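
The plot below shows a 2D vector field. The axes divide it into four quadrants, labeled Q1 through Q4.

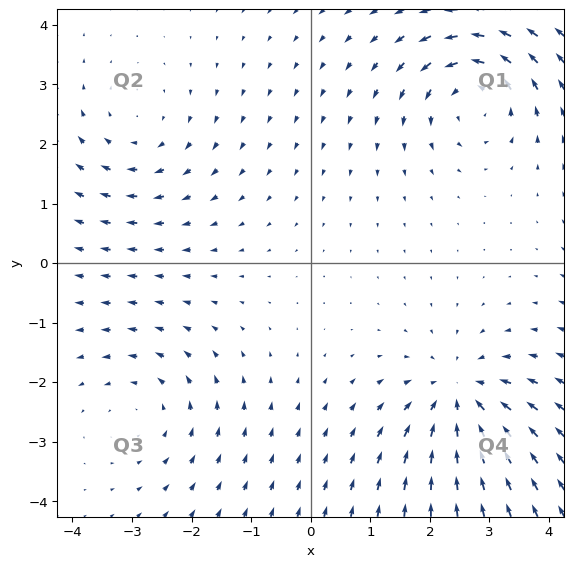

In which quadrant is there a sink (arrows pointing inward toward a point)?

The sink sits at approximately (2.5, -2.2), which lies in quadrant Q4. The divergence there is about -4, negative as expected for a sink.

Q4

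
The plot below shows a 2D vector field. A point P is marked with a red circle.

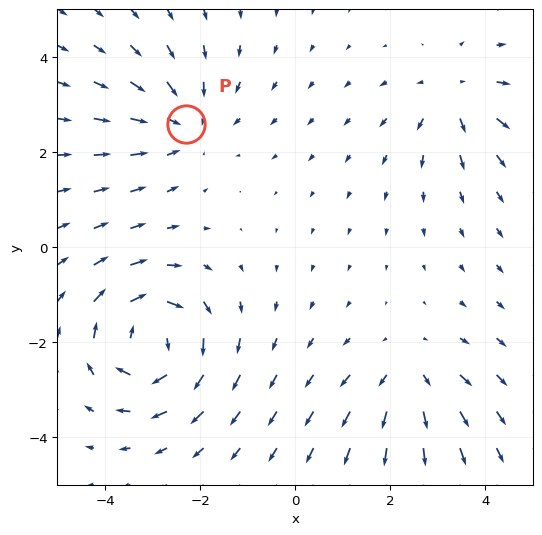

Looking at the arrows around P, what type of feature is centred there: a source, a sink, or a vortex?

sink

At P (-2.3, 2.6) the arrows converge inward. Divergence about -3, curl ≈0 — negative divergence with near-zero curl is a sink.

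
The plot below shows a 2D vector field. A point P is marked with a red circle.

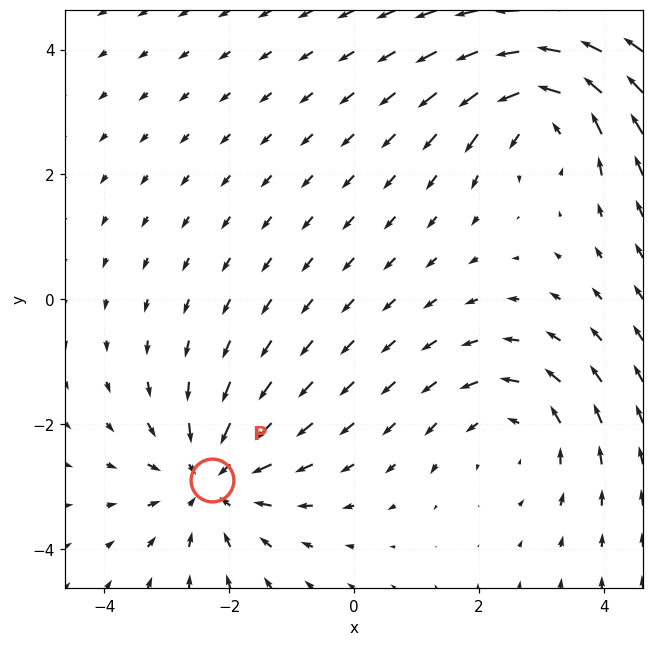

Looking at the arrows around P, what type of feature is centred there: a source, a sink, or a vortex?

sink

At P (-2.3, -2.9) the arrows converge inward. Divergence about -4, curl ≈0 — negative divergence with near-zero curl is a sink.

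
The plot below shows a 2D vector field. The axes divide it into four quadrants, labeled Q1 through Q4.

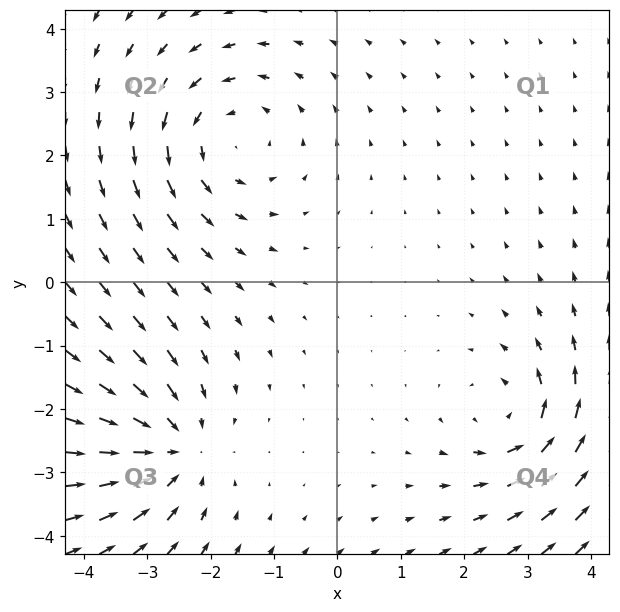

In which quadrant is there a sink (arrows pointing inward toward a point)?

The sink sits at approximately (-2.6, -2.6), which lies in quadrant Q3. The divergence there is about -5, negative as expected for a sink.

Q3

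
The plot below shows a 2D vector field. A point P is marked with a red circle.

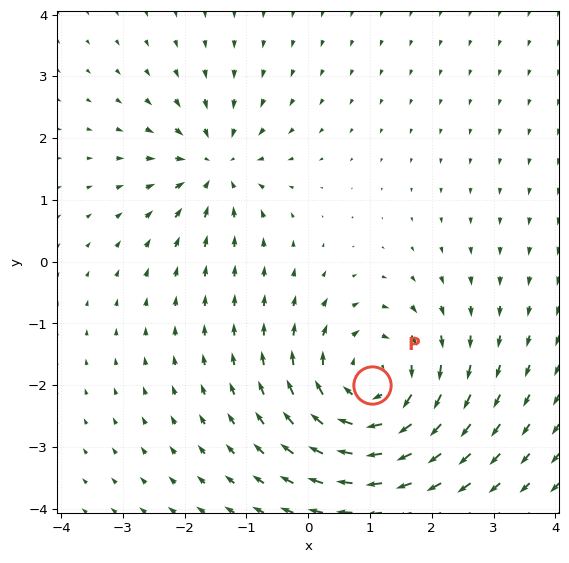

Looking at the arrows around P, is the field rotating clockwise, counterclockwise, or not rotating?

Near P at (1.0, -2.0) the arrows circulate clockwise. The curl (z-component) there is about -5; negative curl means clockwise rotation.

clockwise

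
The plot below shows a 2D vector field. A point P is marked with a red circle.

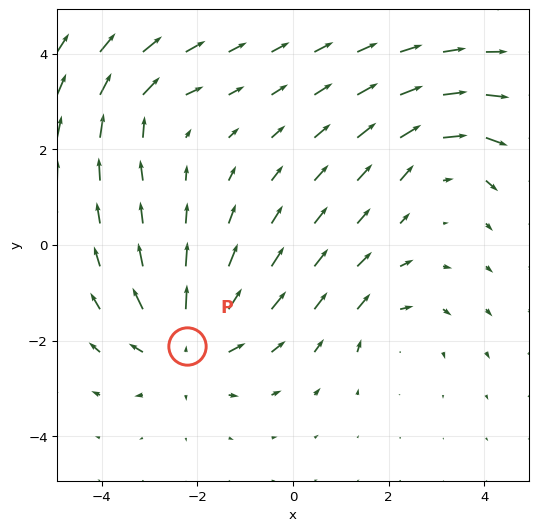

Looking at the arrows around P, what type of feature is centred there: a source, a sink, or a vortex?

At P (-2.2, -2.1) the arrows spread outward. Divergence about +4, curl ≈0 — positive divergence with near-zero curl is a source.

source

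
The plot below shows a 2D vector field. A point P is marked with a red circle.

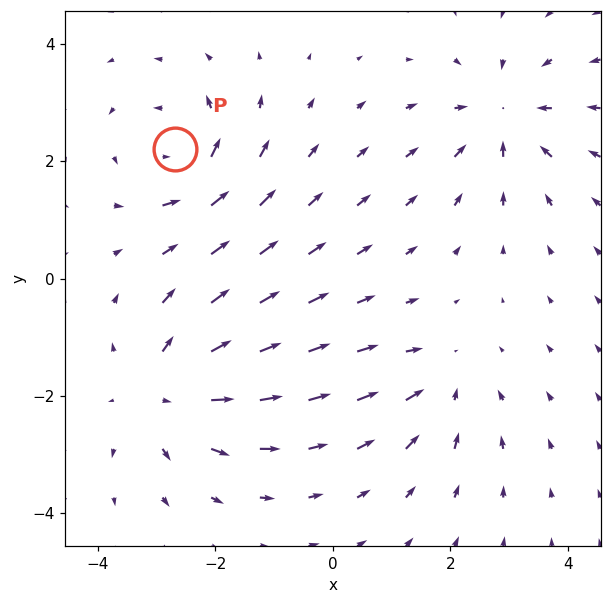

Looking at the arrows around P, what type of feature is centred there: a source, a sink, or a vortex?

vortex

At P (-2.7, 2.2) the arrows circulate counterclockwise. Divergence ≈0, curl about +5 — near-zero divergence with nonzero curl is a vortex.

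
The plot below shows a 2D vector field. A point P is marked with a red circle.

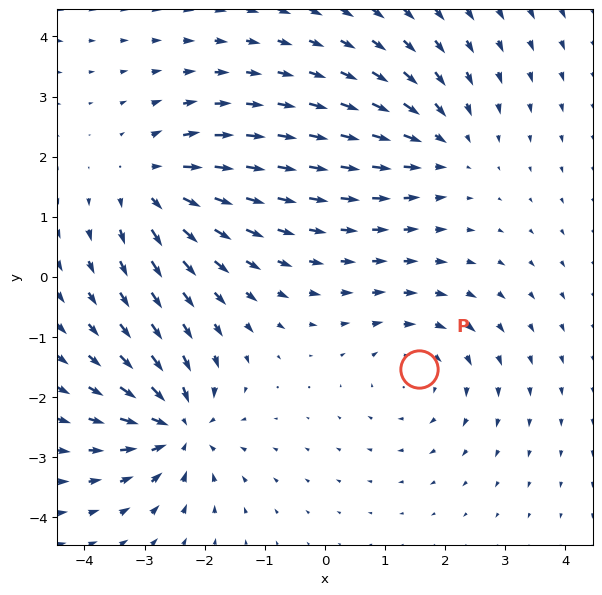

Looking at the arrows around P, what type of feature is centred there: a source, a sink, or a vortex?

vortex

At P (1.6, -1.5) the arrows circulate clockwise. Divergence ≈0, curl about -3 — near-zero divergence with nonzero curl is a vortex.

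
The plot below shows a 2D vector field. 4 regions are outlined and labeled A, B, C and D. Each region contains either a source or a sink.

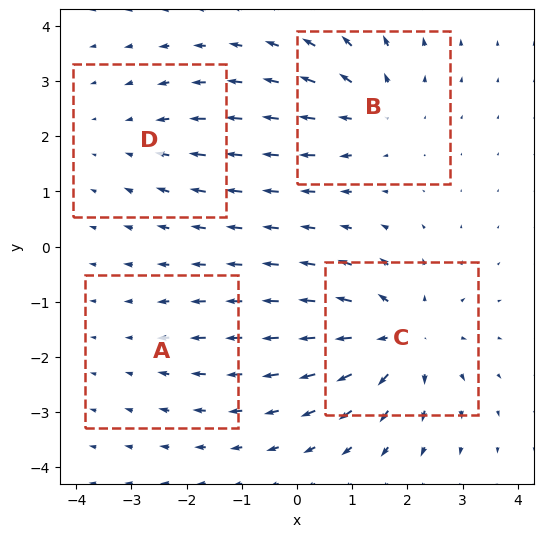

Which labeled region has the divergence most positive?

C

Divergence at each region's feature centre — A: about -2, B: about +4, C: about +7, D: about -3. Region C is most positive.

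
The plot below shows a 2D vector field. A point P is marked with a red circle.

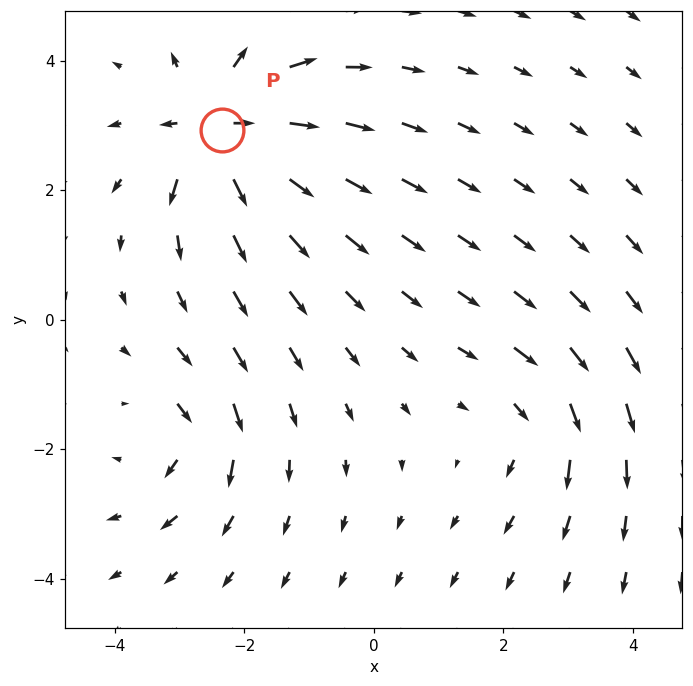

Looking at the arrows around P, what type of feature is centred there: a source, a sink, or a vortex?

At P (-2.3, 2.9) the arrows spread outward. Divergence about +7, curl ≈0 — positive divergence with near-zero curl is a source.

source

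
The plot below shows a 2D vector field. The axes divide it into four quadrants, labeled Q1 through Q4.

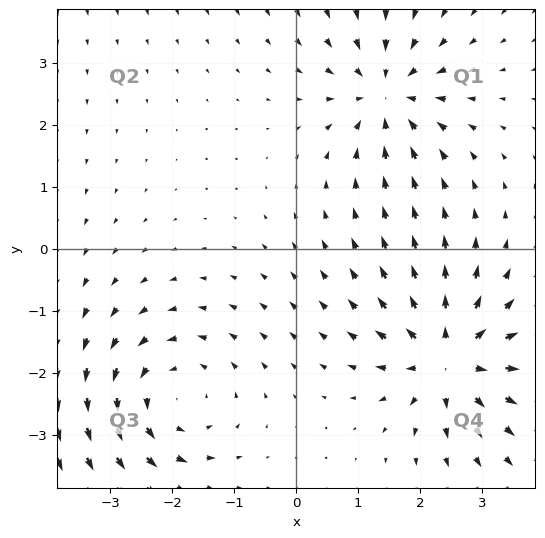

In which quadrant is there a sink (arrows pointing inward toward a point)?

Q1

The sink sits at approximately (1.5, 2.5), which lies in quadrant Q1. The divergence there is about -4, negative as expected for a sink.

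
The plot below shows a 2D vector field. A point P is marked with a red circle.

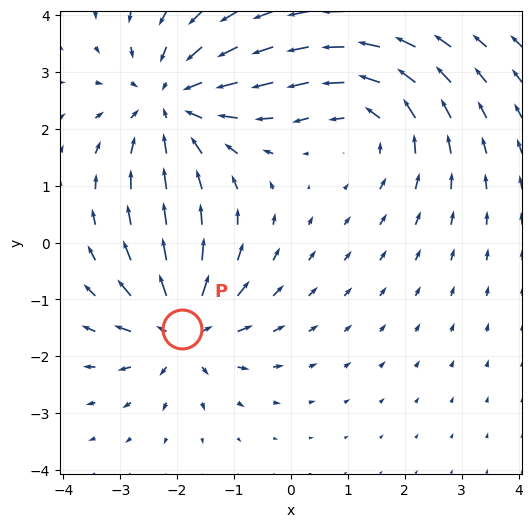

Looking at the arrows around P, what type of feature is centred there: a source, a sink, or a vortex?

At P (-1.9, -1.5) the arrows spread outward. Divergence about +5, curl ≈0 — positive divergence with near-zero curl is a source.

source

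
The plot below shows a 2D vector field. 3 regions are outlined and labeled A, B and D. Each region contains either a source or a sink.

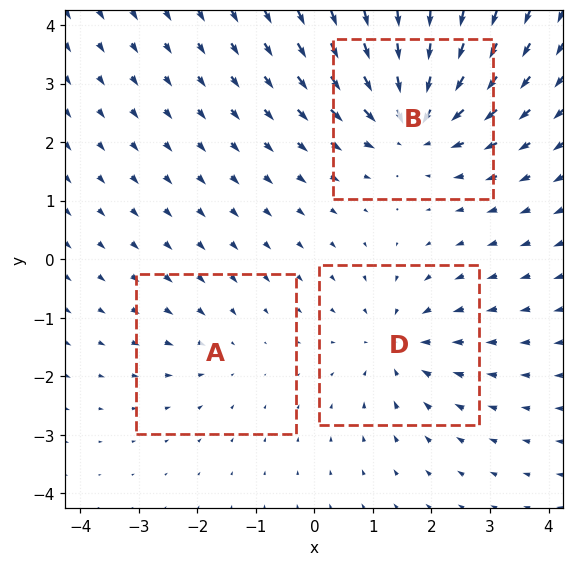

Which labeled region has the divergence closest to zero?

A

Divergence at each region's feature centre — A: about -2, B: about -5, D: about -3. Region A is closest to zero.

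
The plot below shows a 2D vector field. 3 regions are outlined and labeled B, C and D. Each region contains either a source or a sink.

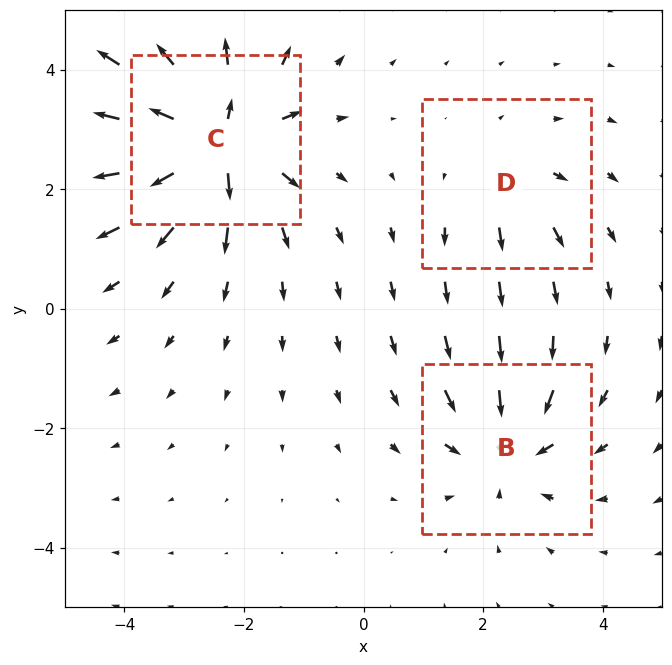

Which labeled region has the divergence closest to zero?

D

Divergence at each region's feature centre — B: about -4, C: about +6, D: about +2. Region D is closest to zero.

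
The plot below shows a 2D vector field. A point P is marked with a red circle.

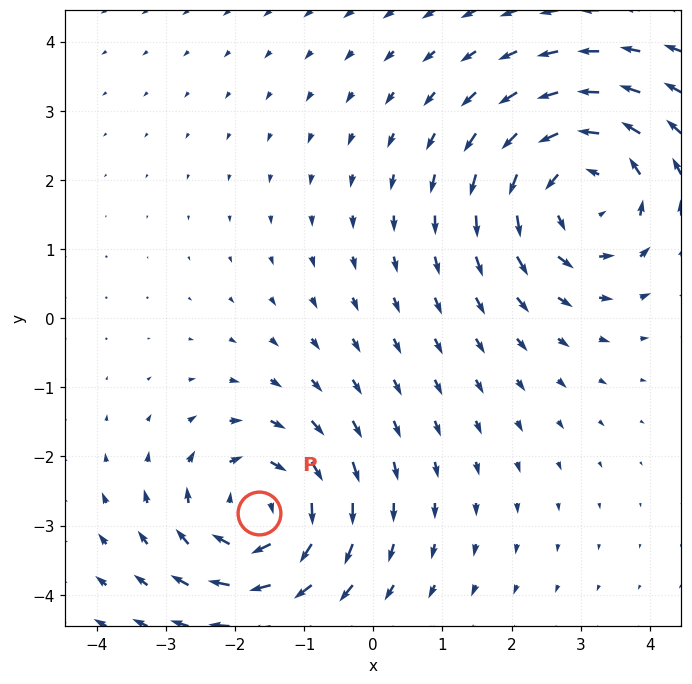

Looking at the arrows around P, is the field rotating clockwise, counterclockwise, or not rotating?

Near P at (-1.7, -2.8) the arrows circulate clockwise. The curl (z-component) there is about -4; negative curl means clockwise rotation.

clockwise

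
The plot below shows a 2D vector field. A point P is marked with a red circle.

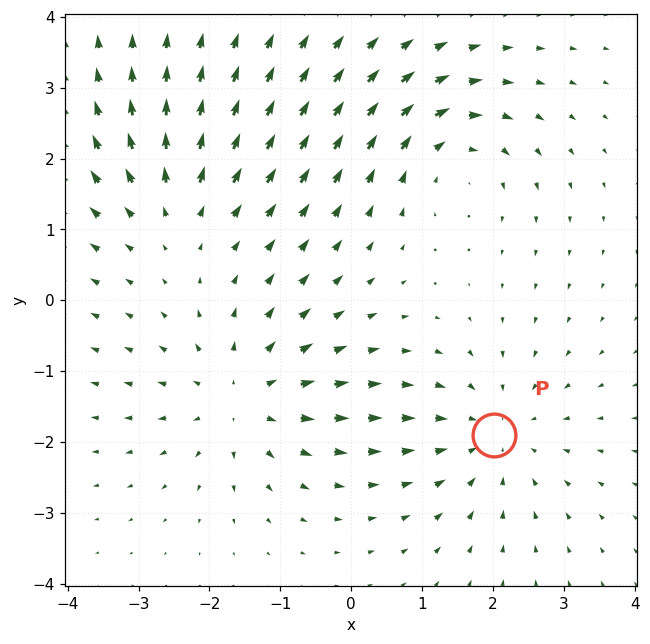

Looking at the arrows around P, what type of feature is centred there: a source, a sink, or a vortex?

sink

At P (2.0, -1.9) the arrows converge inward. Divergence about -4, curl ≈0 — negative divergence with near-zero curl is a sink.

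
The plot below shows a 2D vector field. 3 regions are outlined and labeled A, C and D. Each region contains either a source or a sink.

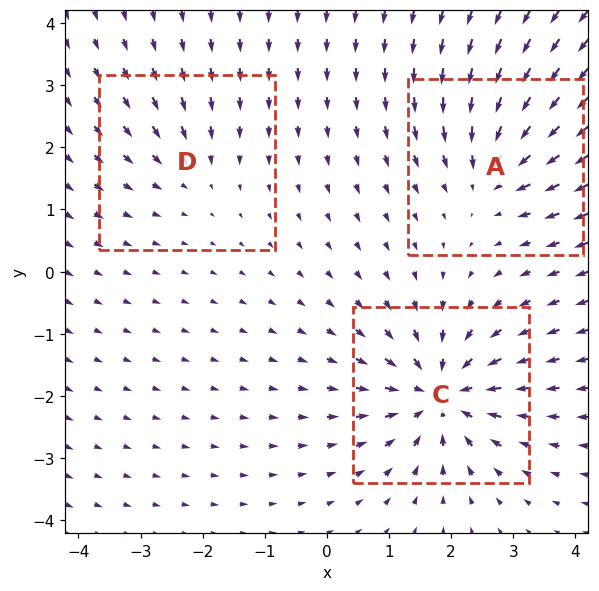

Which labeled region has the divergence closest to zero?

Divergence at each region's feature centre — A: about -4, C: about -6, D: about -2. Region D is closest to zero.

D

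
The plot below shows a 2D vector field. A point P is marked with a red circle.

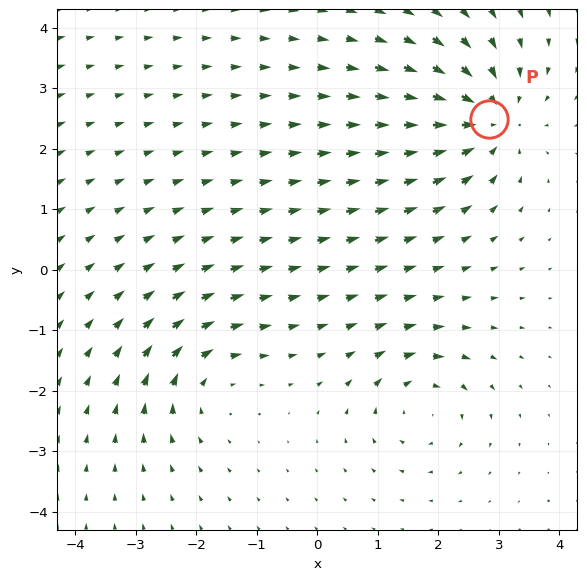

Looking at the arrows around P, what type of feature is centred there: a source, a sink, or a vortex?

At P (2.8, 2.5) the arrows converge inward. Divergence about -5, curl ≈0 — negative divergence with near-zero curl is a sink.

sink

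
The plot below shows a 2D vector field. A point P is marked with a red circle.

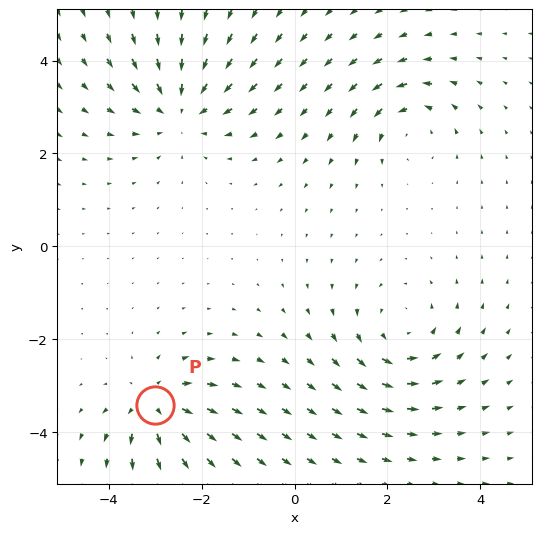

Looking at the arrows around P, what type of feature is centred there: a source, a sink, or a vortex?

source

At P (-3.0, -3.4) the arrows spread outward. Divergence about +5, curl ≈0 — positive divergence with near-zero curl is a source.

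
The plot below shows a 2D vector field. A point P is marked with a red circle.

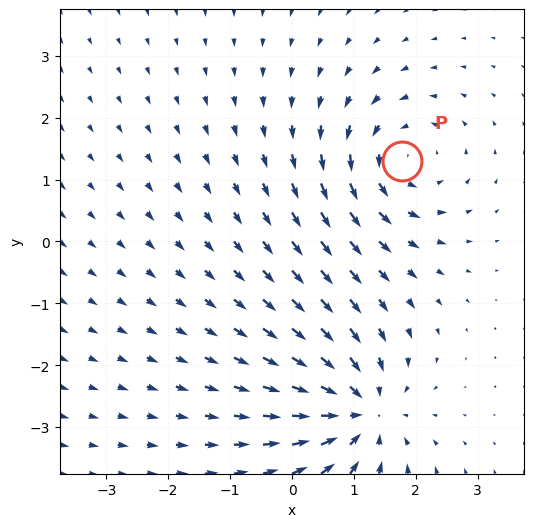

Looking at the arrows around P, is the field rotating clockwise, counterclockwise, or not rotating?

counterclockwise

Near P at (1.8, 1.3) the arrows circulate counterclockwise. The curl (z-component) there is about +4; positive curl means counterclockwise rotation.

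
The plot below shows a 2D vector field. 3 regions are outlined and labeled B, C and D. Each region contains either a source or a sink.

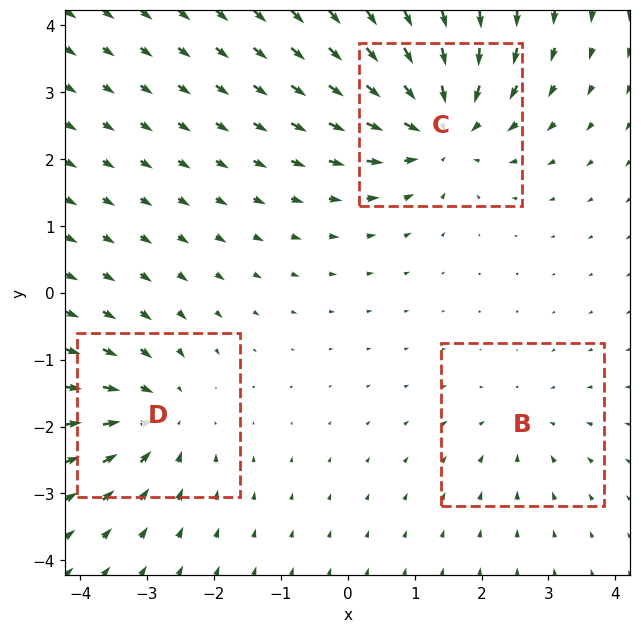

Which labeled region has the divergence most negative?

Divergence at each region's feature centre — B: about -2, C: about -5, D: about -3. Region C is most negative.

C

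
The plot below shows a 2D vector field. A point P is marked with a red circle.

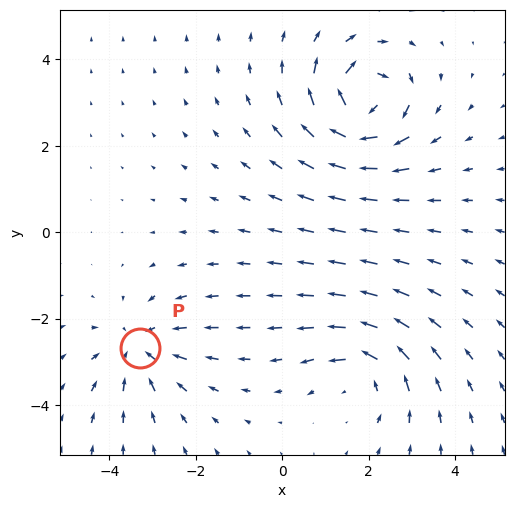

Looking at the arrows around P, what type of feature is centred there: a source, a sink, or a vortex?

At P (-3.3, -2.7) the arrows converge inward. Divergence about -3, curl ≈0 — negative divergence with near-zero curl is a sink.

sink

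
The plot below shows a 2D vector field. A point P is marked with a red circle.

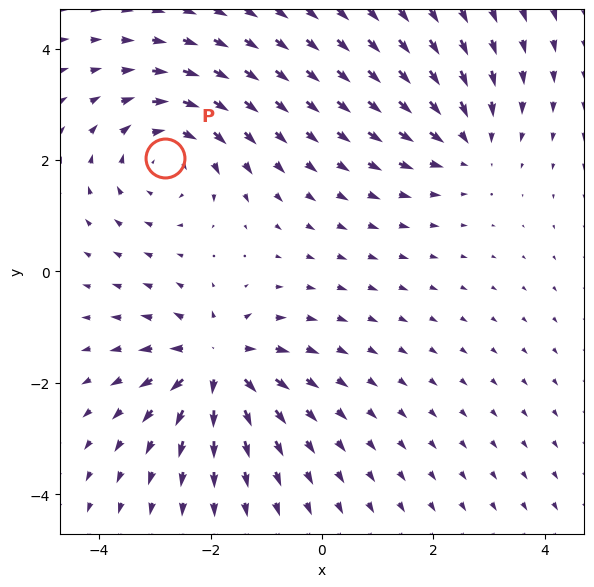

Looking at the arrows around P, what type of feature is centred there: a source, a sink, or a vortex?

vortex

At P (-2.8, 2.0) the arrows circulate clockwise. Divergence ≈0, curl about -3 — near-zero divergence with nonzero curl is a vortex.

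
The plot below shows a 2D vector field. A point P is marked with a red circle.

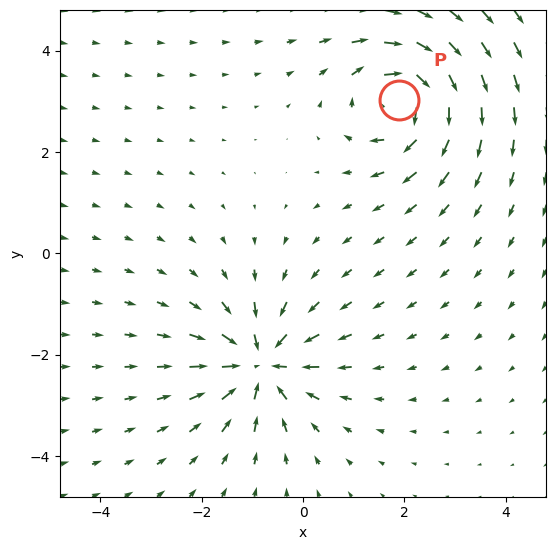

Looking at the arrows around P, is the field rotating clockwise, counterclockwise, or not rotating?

clockwise

Near P at (1.9, 3.0) the arrows circulate clockwise. The curl (z-component) there is about -6; negative curl means clockwise rotation.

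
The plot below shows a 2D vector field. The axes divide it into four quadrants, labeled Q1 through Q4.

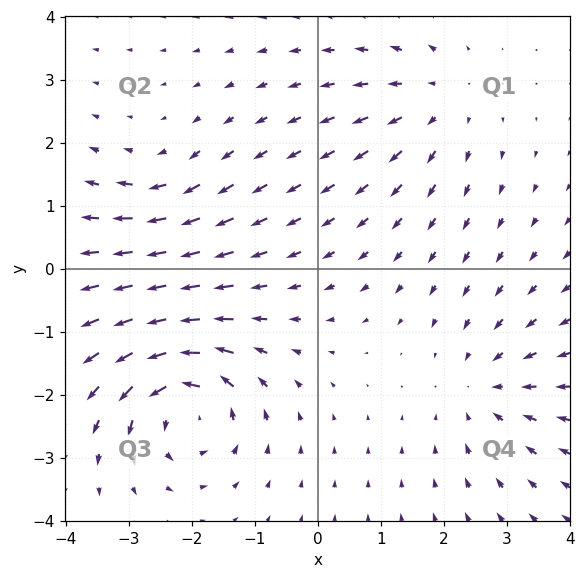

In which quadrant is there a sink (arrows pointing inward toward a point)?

Q4

The sink sits at approximately (2.7, -1.9), which lies in quadrant Q4. The divergence there is about -3, negative as expected for a sink.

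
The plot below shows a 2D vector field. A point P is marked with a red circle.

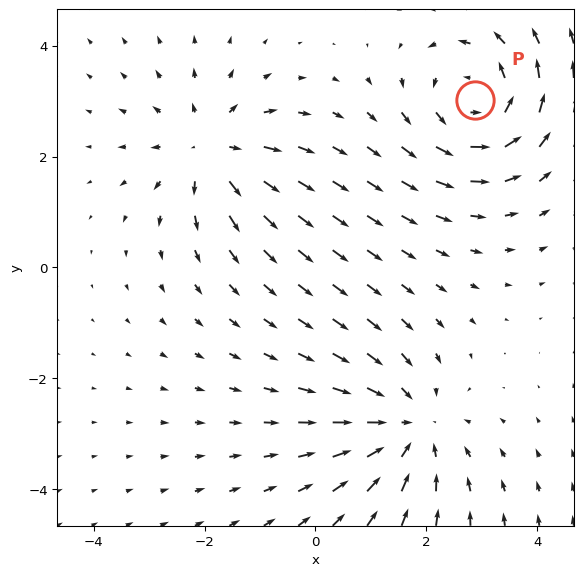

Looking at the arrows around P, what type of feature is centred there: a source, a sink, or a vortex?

vortex

At P (2.9, 3.0) the arrows circulate counterclockwise. Divergence ≈0, curl about +5 — near-zero divergence with nonzero curl is a vortex.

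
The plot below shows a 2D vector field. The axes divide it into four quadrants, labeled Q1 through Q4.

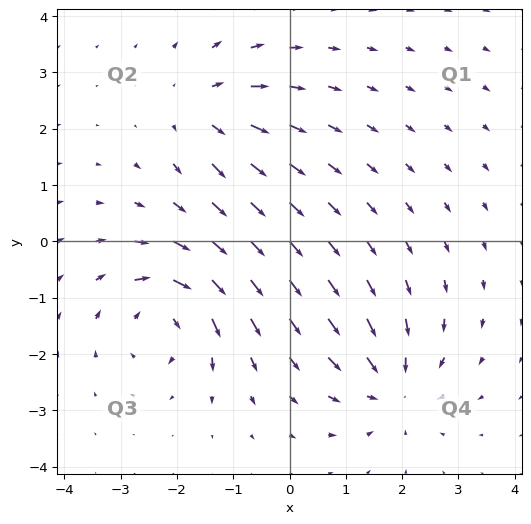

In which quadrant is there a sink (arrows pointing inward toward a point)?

The sink sits at approximately (1.8, -2.6), which lies in quadrant Q4. The divergence there is about -5, negative as expected for a sink.

Q4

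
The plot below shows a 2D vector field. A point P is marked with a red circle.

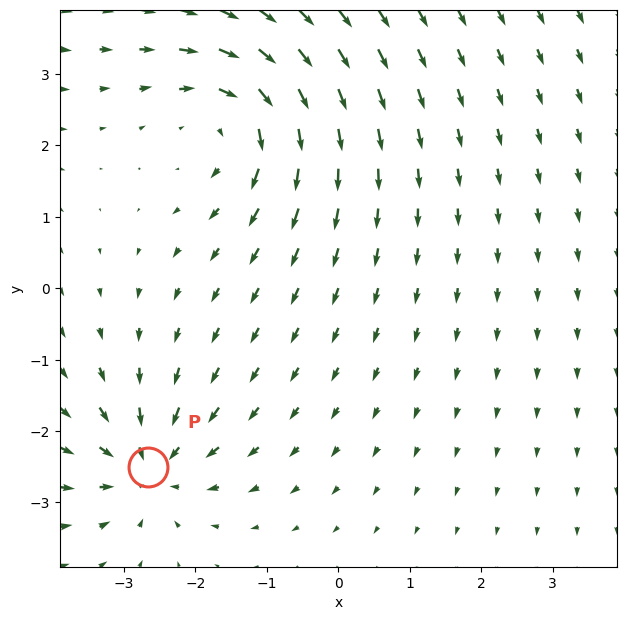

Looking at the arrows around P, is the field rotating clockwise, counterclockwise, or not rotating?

Near P at (-2.7, -2.5) the arrows show no circulation. The curl there is ≈0.

not rotating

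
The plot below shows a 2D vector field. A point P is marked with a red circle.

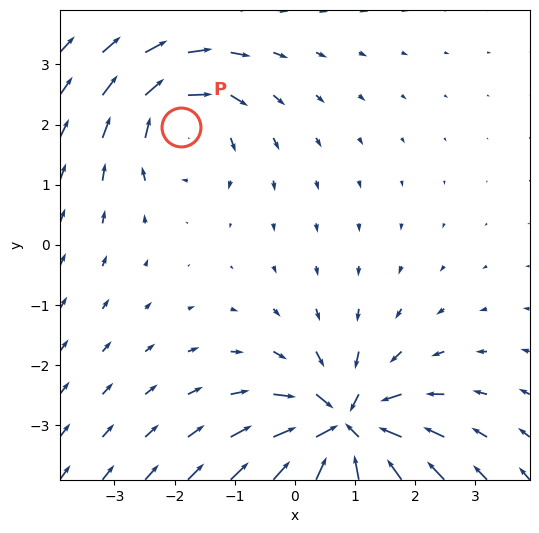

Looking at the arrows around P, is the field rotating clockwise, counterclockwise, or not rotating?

clockwise

Near P at (-1.9, 2.0) the arrows circulate clockwise. The curl (z-component) there is about -4; negative curl means clockwise rotation.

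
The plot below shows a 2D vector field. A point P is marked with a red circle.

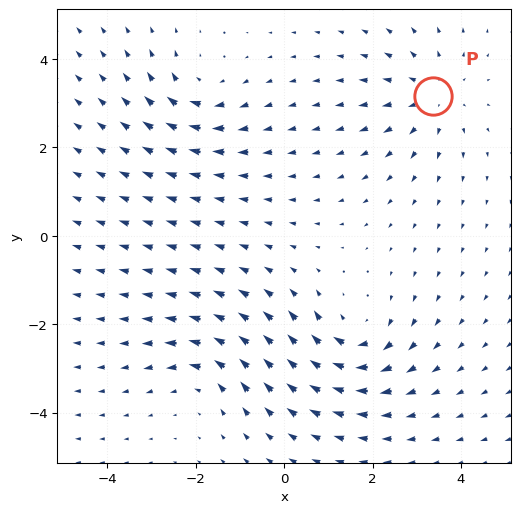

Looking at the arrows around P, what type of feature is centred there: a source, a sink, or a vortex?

At P (3.4, 3.2) the arrows spread outward. Divergence about +3, curl ≈0 — positive divergence with near-zero curl is a source.

source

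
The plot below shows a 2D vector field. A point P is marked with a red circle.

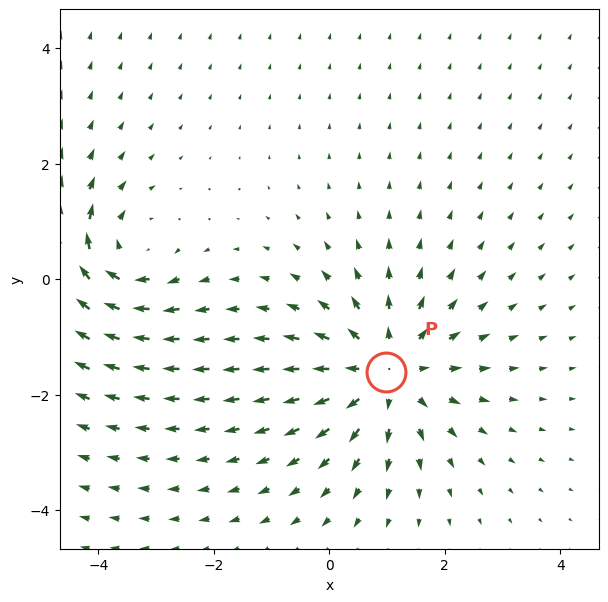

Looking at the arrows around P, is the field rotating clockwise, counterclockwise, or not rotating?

Near P at (1.0, -1.6) the arrows show no circulation. The curl there is ≈0.

not rotating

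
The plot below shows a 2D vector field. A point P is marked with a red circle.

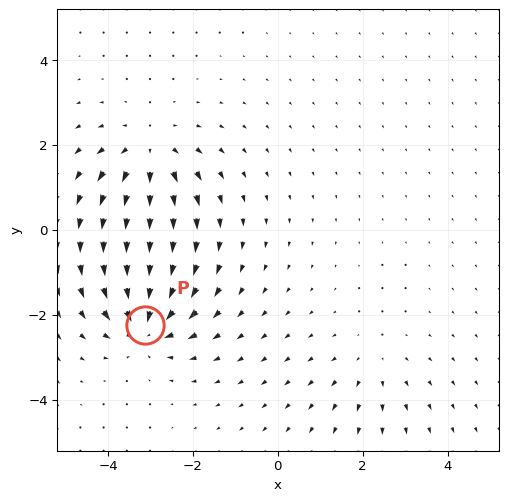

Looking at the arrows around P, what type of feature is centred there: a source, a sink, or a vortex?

At P (-3.1, -2.2) the arrows converge inward. Divergence about -6, curl ≈0 — negative divergence with near-zero curl is a sink.

sink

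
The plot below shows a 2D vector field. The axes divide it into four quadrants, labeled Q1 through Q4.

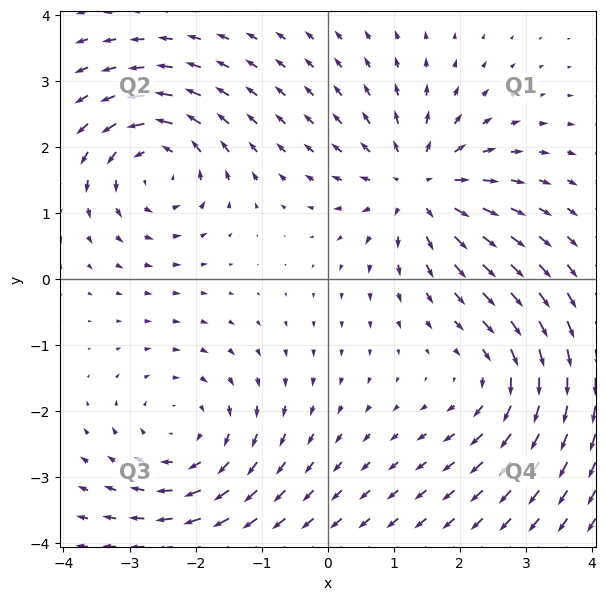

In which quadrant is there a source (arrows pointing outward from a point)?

Q1

The source sits at approximately (1.4, 1.4), which lies in quadrant Q1. The divergence there is about +4, positive as expected for a source.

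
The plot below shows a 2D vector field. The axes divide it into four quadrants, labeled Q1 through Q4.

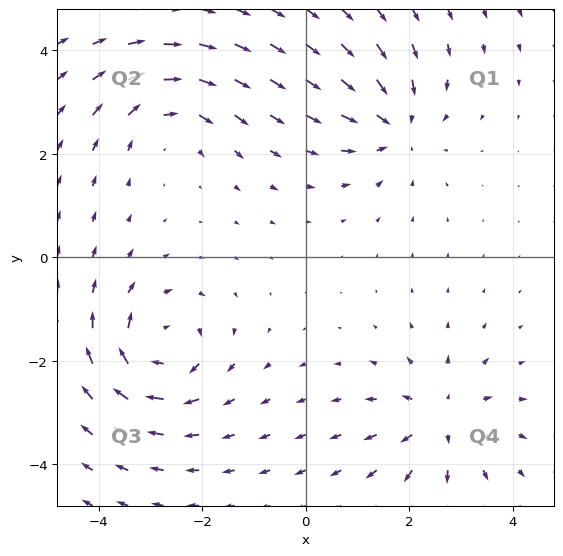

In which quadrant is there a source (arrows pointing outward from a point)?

Q4

The source sits at approximately (2.6, -3.1), which lies in quadrant Q4. The divergence there is about +5, positive as expected for a source.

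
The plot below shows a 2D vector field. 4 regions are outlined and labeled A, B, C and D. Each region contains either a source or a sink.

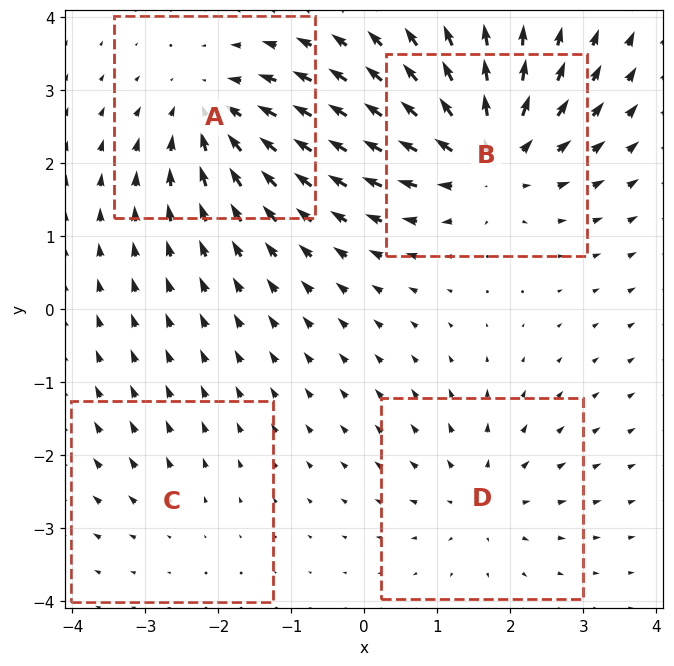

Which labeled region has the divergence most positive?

Divergence at each region's feature centre — A: about -6, B: about +8, C: about +2, D: about +4. Region B is most positive.

B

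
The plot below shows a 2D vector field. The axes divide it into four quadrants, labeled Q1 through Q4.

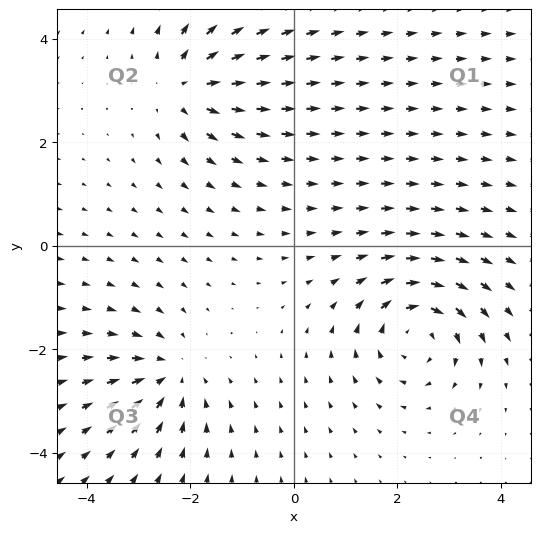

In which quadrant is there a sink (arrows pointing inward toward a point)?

Q3

The sink sits at approximately (-2.4, -2.5), which lies in quadrant Q3. The divergence there is about -3, negative as expected for a sink.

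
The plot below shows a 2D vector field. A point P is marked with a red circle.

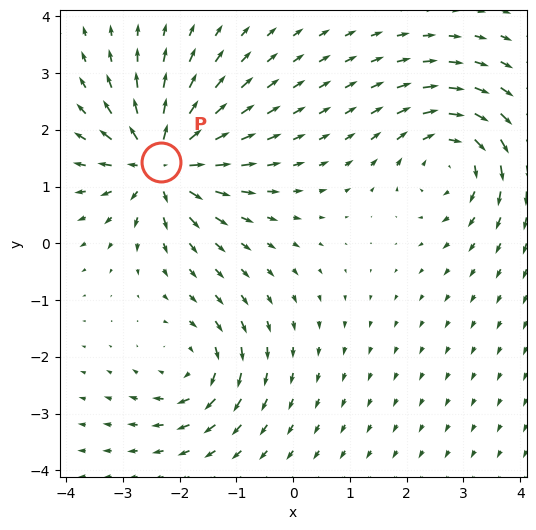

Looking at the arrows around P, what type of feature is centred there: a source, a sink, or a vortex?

source

At P (-2.3, 1.4) the arrows spread outward. Divergence about +7, curl ≈0 — positive divergence with near-zero curl is a source.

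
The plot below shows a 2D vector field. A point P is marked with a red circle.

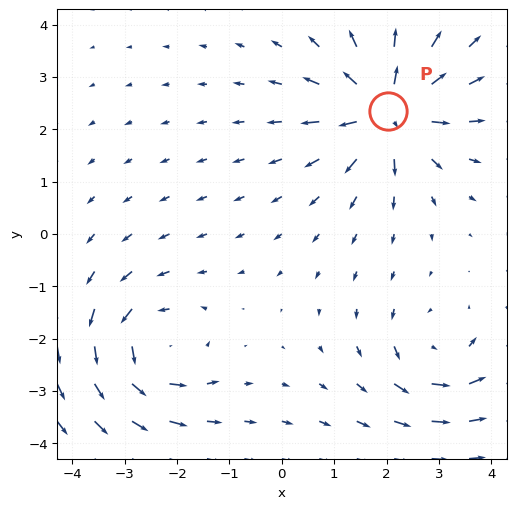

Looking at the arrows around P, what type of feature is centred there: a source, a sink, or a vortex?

At P (2.0, 2.3) the arrows spread outward. Divergence about +6, curl ≈0 — positive divergence with near-zero curl is a source.

source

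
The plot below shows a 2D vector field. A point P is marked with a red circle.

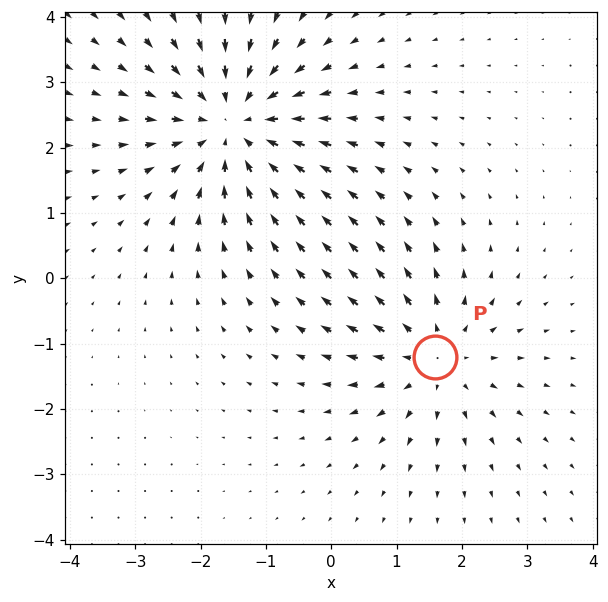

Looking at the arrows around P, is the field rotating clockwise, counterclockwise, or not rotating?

not rotating

Near P at (1.6, -1.2) the arrows show no circulation. The curl there is ≈0.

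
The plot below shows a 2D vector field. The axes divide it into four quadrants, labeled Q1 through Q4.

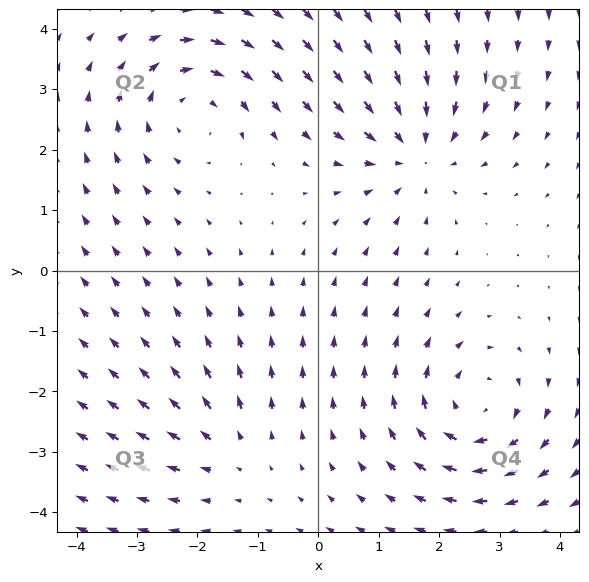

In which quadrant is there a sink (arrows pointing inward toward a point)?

The sink sits at approximately (1.6, 2.0), which lies in quadrant Q1. The divergence there is about -5, negative as expected for a sink.

Q1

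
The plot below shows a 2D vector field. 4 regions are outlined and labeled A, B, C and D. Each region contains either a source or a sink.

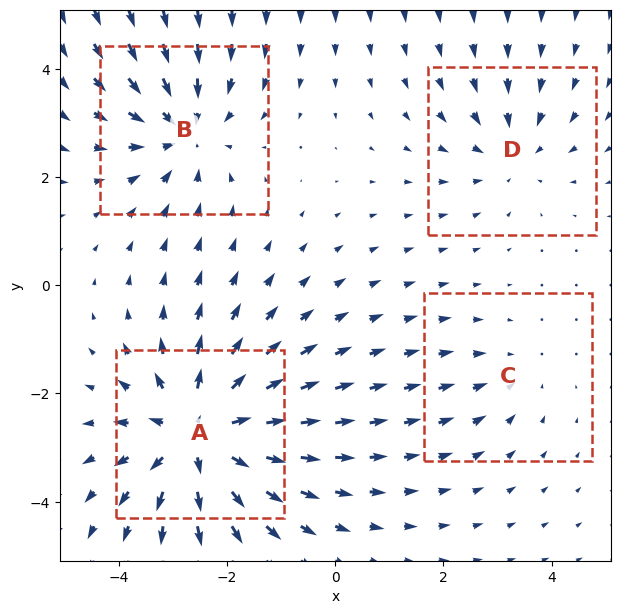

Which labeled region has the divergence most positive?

Divergence at each region's feature centre — A: about +6, B: about -4, C: about -2, D: about -3. Region A is most positive.

A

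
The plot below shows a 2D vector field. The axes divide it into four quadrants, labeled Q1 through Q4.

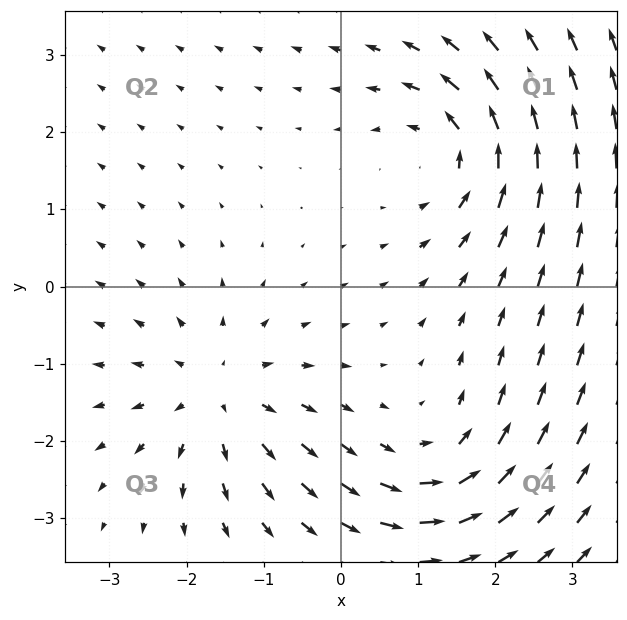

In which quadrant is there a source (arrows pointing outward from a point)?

Q3

The source sits at approximately (-1.6, -1.4), which lies in quadrant Q3. The divergence there is about +5, positive as expected for a source.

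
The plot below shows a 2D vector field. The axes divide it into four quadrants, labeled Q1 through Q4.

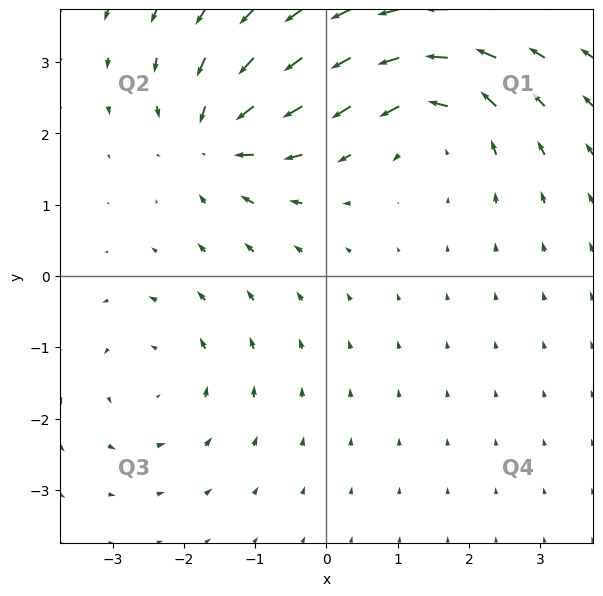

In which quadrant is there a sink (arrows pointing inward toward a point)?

Q2

The sink sits at approximately (-1.5, 1.9), which lies in quadrant Q2. The divergence there is about -7, negative as expected for a sink.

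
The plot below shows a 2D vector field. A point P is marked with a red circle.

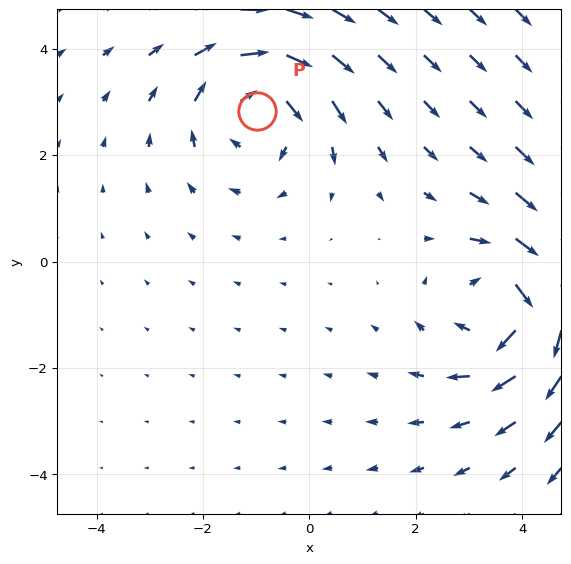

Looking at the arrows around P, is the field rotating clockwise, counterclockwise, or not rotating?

Near P at (-1.0, 2.8) the arrows circulate clockwise. The curl (z-component) there is about -3; negative curl means clockwise rotation.

clockwise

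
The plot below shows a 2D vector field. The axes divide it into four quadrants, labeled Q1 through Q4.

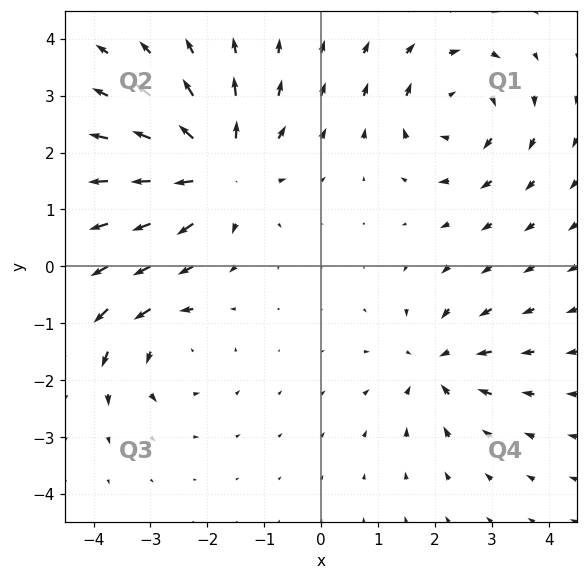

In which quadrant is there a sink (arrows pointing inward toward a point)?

Q4

The sink sits at approximately (2.0, -1.7), which lies in quadrant Q4. The divergence there is about -4, negative as expected for a sink.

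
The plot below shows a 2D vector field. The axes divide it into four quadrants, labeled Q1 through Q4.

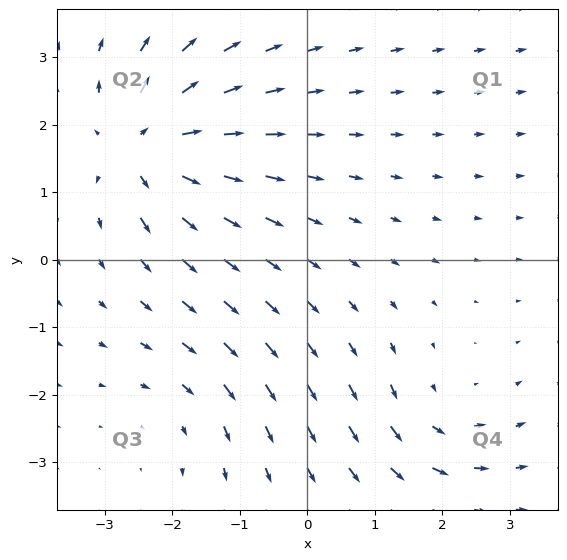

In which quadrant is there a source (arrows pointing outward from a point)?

Q2

The source sits at approximately (-2.4, 1.7), which lies in quadrant Q2. The divergence there is about +6, positive as expected for a source.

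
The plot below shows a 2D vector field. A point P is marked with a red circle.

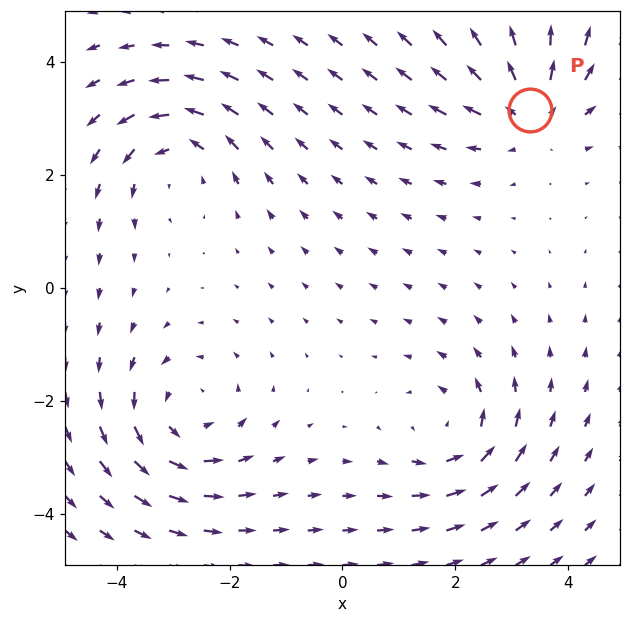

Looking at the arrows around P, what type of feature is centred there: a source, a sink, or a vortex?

source

At P (3.3, 3.1) the arrows spread outward. Divergence about +3, curl ≈0 — positive divergence with near-zero curl is a source.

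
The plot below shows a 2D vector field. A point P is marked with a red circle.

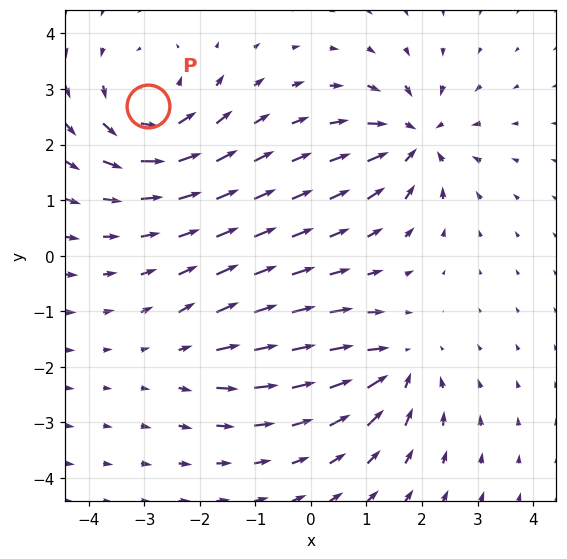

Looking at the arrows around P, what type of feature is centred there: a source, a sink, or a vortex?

At P (-2.9, 2.7) the arrows circulate counterclockwise. Divergence ≈0, curl about +5 — near-zero divergence with nonzero curl is a vortex.

vortex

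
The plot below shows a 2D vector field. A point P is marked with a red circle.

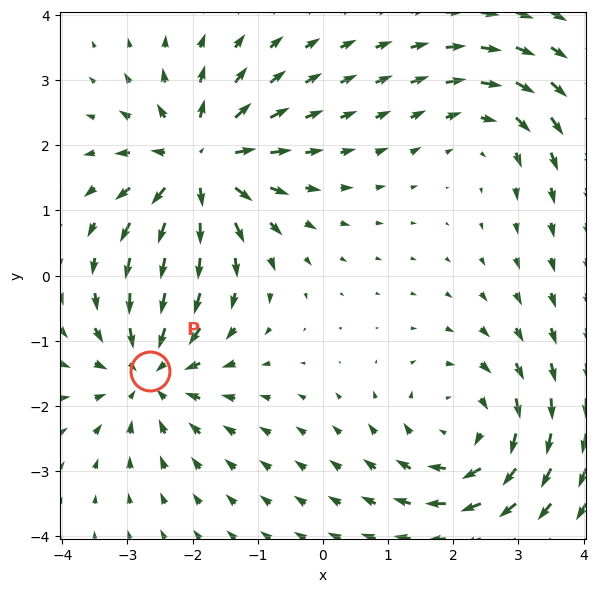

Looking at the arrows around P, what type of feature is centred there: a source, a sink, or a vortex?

At P (-2.7, -1.5) the arrows converge inward. Divergence about -5, curl ≈0 — negative divergence with near-zero curl is a sink.

sink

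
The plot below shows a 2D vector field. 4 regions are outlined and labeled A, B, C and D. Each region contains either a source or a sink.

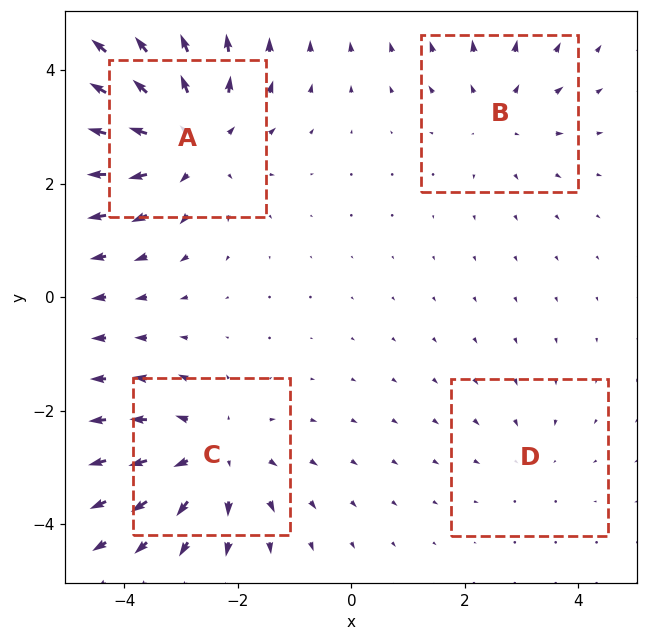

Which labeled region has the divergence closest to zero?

Divergence at each region's feature centre — A: about +6, B: about +3, C: about +4, D: about -2. Region D is closest to zero.

D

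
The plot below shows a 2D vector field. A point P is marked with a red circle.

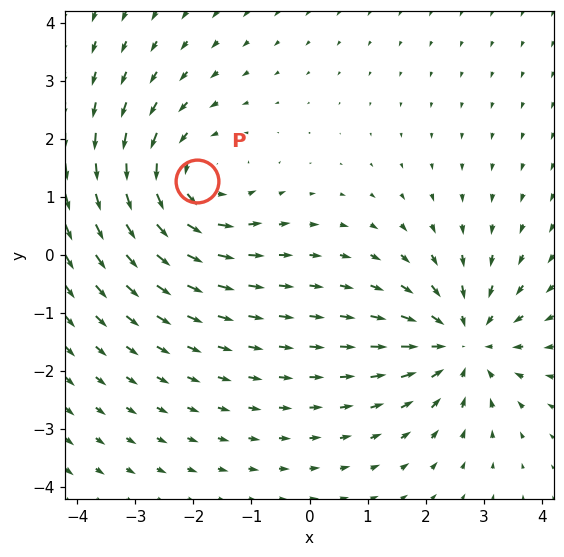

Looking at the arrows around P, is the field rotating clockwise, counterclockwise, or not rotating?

Near P at (-1.9, 1.3) the arrows circulate counterclockwise. The curl (z-component) there is about +2; positive curl means counterclockwise rotation.

counterclockwise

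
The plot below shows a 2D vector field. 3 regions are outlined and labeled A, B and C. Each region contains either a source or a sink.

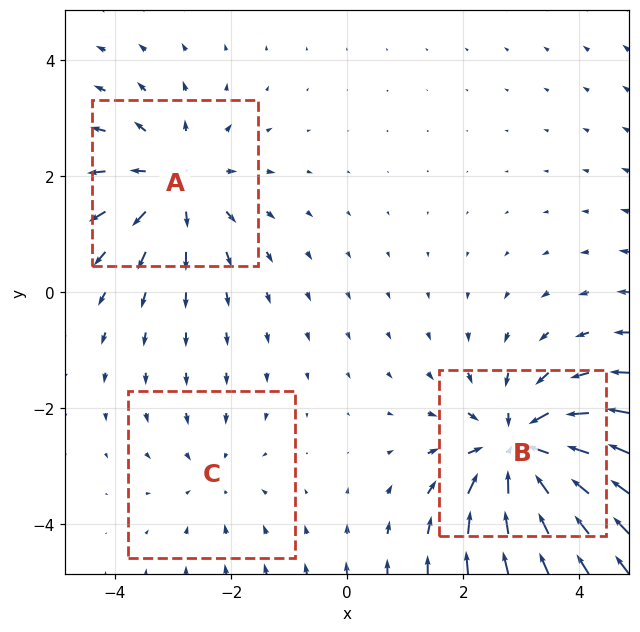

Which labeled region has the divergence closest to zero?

C

Divergence at each region's feature centre — A: about +3, B: about -5, C: about -2. Region C is closest to zero.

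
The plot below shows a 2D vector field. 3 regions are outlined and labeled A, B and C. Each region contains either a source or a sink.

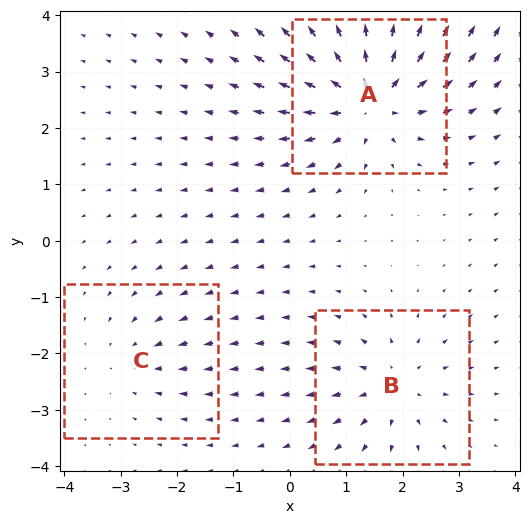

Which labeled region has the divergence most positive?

A

Divergence at each region's feature centre — A: about +6, B: about +3, C: about -2. Region A is most positive.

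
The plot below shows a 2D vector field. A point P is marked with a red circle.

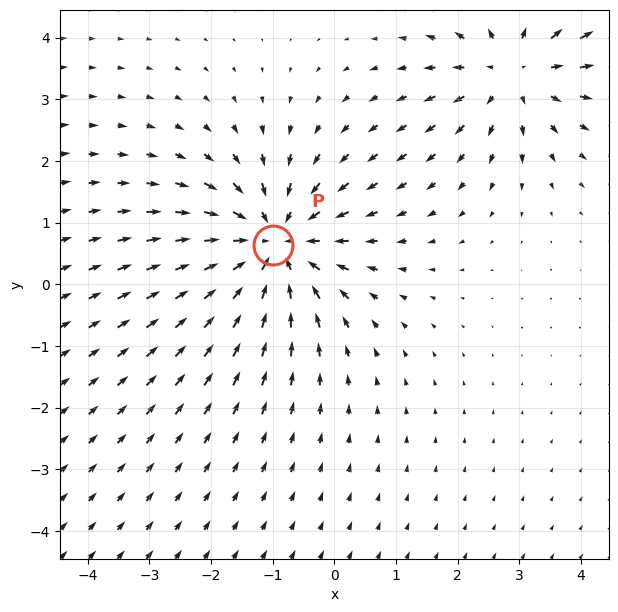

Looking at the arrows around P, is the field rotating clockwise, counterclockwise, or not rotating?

Near P at (-1.0, 0.6) the arrows show no circulation. The curl there is ≈0.

not rotating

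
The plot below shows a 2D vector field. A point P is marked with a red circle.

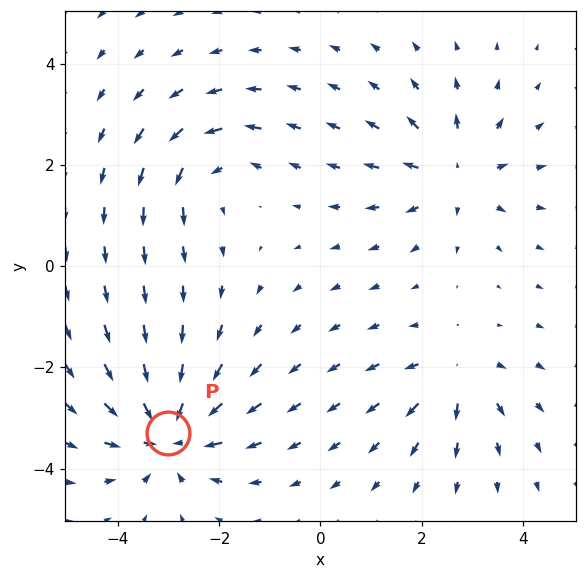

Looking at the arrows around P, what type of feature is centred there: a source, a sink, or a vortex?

sink

At P (-3.0, -3.3) the arrows converge inward. Divergence about -5, curl ≈0 — negative divergence with near-zero curl is a sink.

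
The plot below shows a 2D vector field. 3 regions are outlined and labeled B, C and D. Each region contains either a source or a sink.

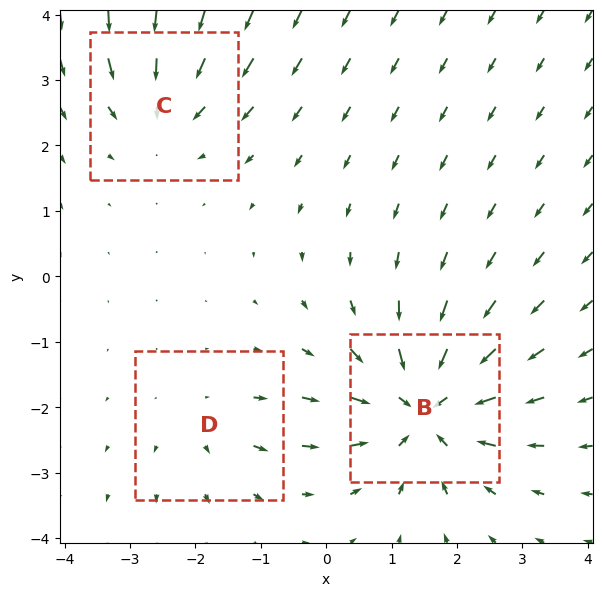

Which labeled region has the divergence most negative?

B

Divergence at each region's feature centre — B: about -5, C: about -3, D: about +2. Region B is most negative.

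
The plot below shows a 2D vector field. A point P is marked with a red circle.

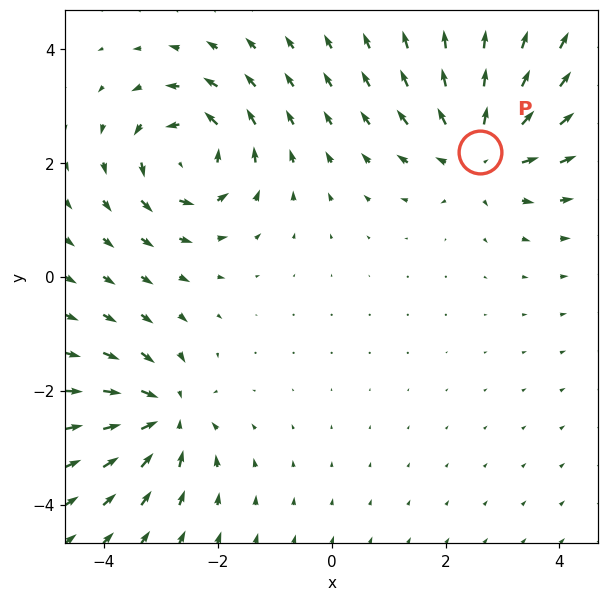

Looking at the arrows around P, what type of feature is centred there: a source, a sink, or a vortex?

At P (2.6, 2.2) the arrows spread outward. Divergence about +4, curl ≈0 — positive divergence with near-zero curl is a source.

source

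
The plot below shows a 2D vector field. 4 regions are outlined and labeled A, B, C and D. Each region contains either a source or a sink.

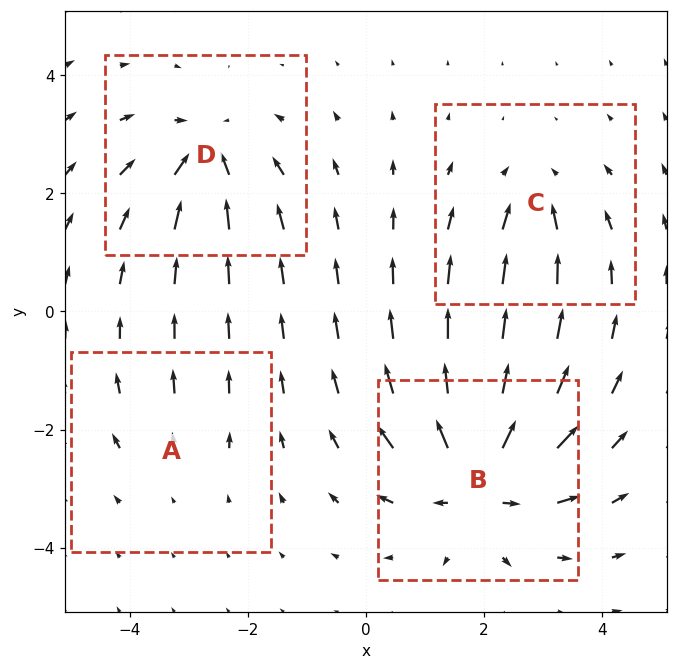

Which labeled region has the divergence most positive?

Divergence at each region's feature centre — A: about +2, B: about +8, C: about -4, D: about -5. Region B is most positive.

B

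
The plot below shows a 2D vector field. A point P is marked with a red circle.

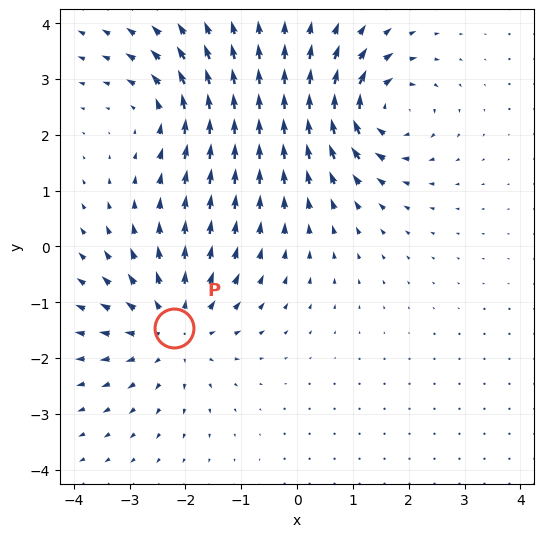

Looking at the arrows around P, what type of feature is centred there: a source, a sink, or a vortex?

source

At P (-2.2, -1.5) the arrows spread outward. Divergence about +4, curl ≈0 — positive divergence with near-zero curl is a source.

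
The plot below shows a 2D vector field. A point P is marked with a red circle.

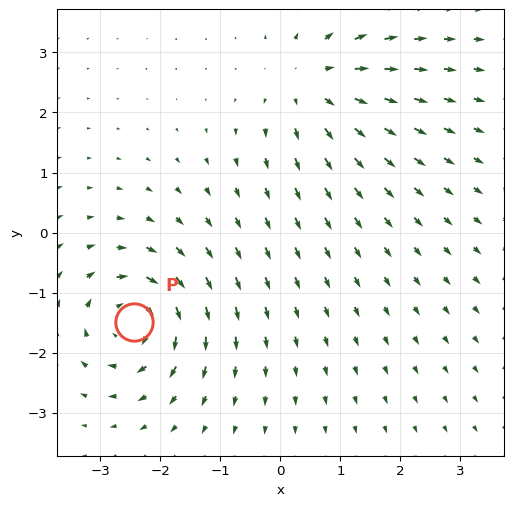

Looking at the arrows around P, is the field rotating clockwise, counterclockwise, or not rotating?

clockwise

Near P at (-2.4, -1.5) the arrows circulate clockwise. The curl (z-component) there is about -7; negative curl means clockwise rotation.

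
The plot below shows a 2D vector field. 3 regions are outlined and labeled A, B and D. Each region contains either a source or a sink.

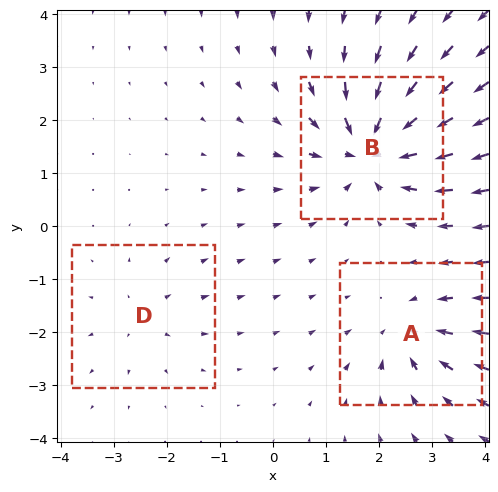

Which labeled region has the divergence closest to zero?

Divergence at each region's feature centre — A: about -3, B: about -6, D: about +2. Region D is closest to zero.

D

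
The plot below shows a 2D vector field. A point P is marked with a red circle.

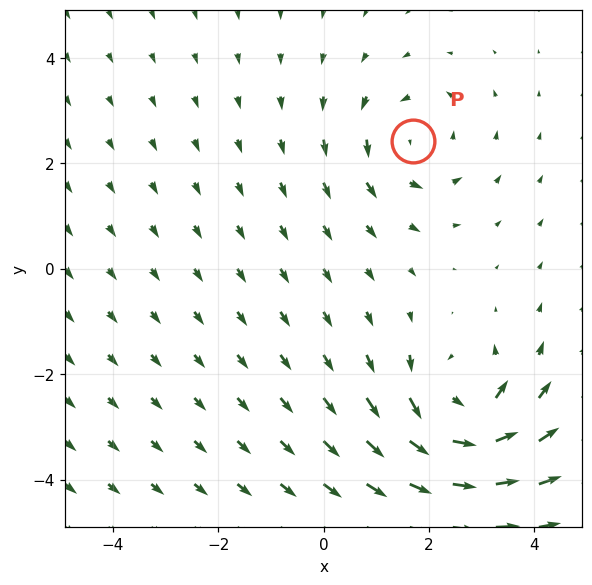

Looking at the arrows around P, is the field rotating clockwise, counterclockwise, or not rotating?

counterclockwise

Near P at (1.7, 2.4) the arrows circulate counterclockwise. The curl (z-component) there is about +3; positive curl means counterclockwise rotation.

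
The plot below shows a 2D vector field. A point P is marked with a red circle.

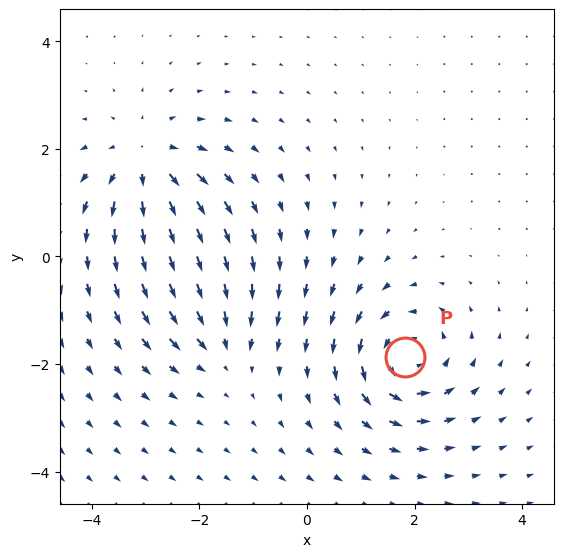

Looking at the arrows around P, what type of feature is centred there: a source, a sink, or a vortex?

vortex

At P (1.8, -1.9) the arrows circulate counterclockwise. Divergence ≈0, curl about +6 — near-zero divergence with nonzero curl is a vortex.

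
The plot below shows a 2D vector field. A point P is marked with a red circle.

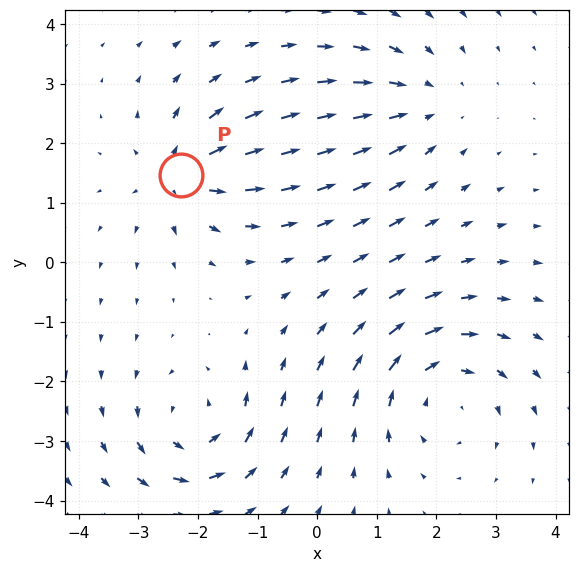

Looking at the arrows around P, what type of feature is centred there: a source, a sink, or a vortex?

source

At P (-2.3, 1.5) the arrows spread outward. Divergence about +4, curl ≈0 — positive divergence with near-zero curl is a source.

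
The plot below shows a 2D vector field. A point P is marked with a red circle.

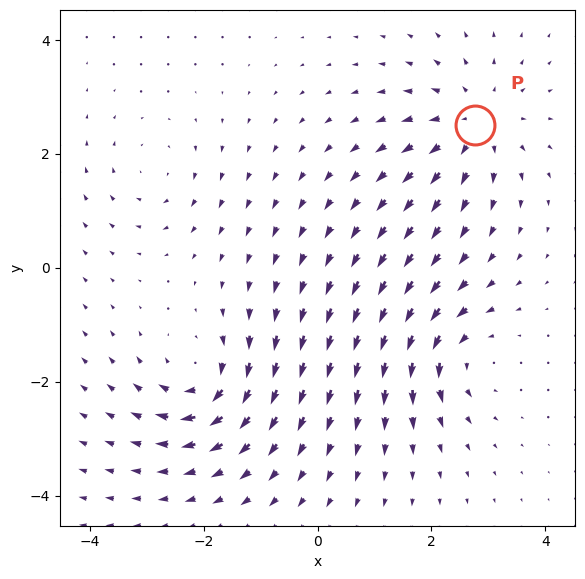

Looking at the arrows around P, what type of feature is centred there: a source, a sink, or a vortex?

source

At P (2.8, 2.5) the arrows spread outward. Divergence about +5, curl ≈0 — positive divergence with near-zero curl is a source.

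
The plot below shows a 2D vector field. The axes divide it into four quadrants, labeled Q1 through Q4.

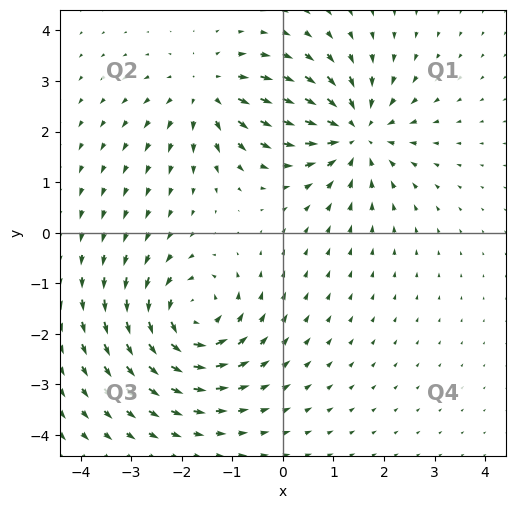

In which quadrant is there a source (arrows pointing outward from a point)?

The source sits at approximately (-1.4, 2.8), which lies in quadrant Q2. The divergence there is about +3, positive as expected for a source.

Q2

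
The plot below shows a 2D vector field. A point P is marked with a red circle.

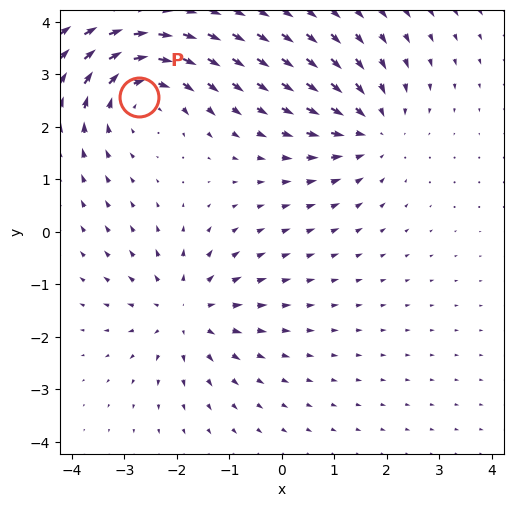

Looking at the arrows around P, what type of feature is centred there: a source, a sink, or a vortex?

At P (-2.7, 2.6) the arrows circulate clockwise. Divergence ≈0, curl about -3 — near-zero divergence with nonzero curl is a vortex.

vortex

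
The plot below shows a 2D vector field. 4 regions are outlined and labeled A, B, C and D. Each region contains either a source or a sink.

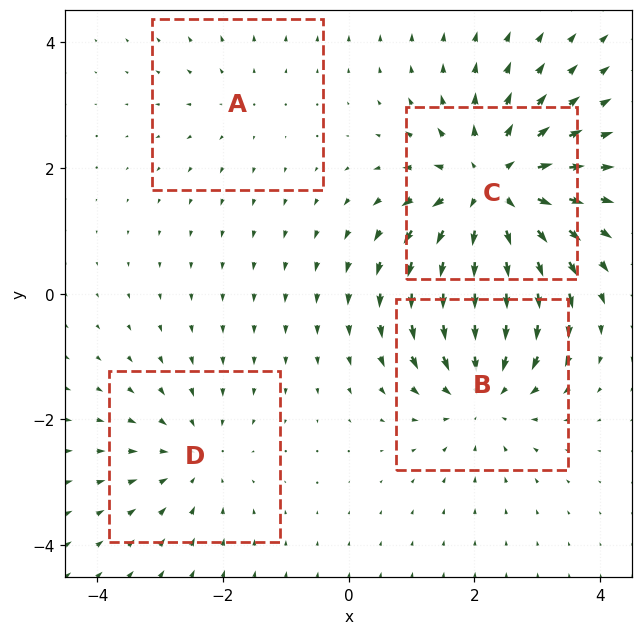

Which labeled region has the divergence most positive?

Divergence at each region's feature centre — A: about +2, B: about -4, C: about +6, D: about -3. Region C is most positive.

C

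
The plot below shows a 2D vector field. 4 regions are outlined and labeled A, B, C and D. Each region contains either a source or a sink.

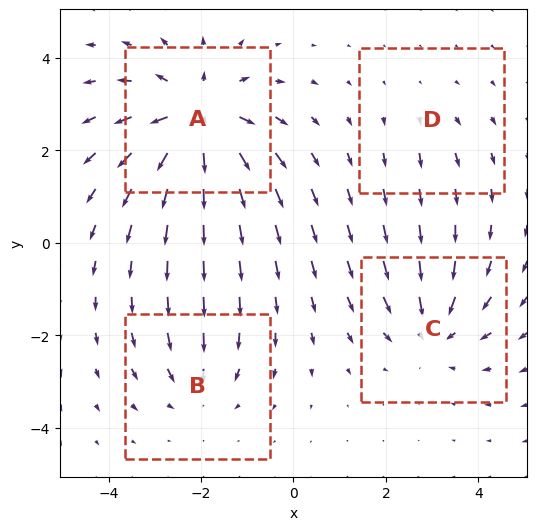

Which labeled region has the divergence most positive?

Divergence at each region's feature centre — A: about +7, B: about -3, C: about -4, D: about +2. Region A is most positive.

A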